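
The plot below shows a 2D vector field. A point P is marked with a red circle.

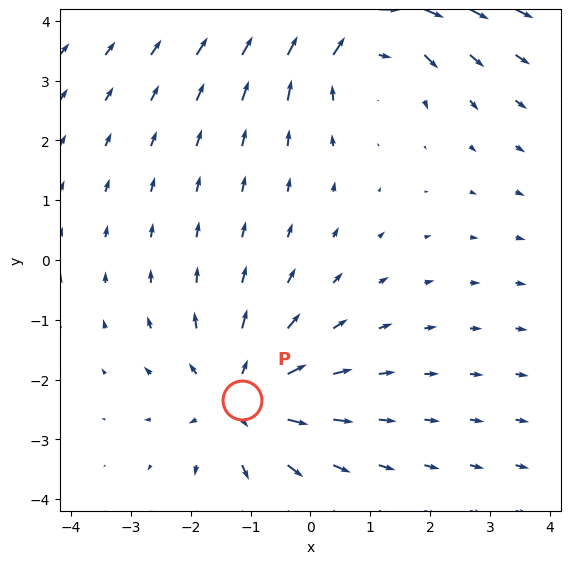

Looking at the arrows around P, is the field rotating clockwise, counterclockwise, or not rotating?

Near P at (-1.1, -2.3) the arrows show no circulation. The curl there is ≈0.

not rotating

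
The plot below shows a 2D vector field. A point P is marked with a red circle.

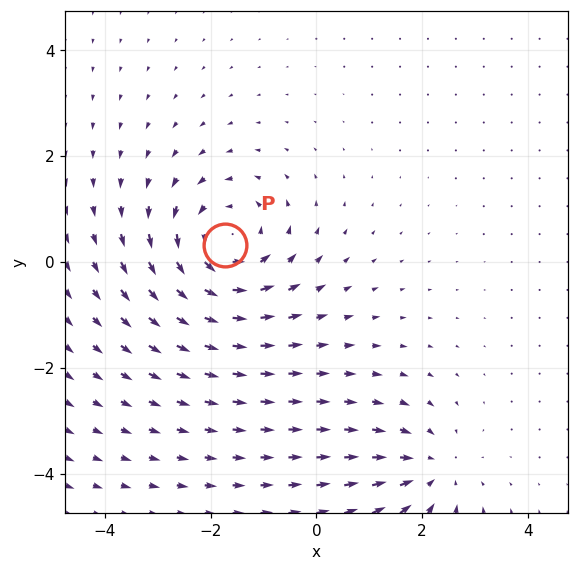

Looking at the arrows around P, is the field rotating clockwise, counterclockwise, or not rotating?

counterclockwise

Near P at (-1.7, 0.3) the arrows circulate counterclockwise. The curl (z-component) there is about +4; positive curl means counterclockwise rotation.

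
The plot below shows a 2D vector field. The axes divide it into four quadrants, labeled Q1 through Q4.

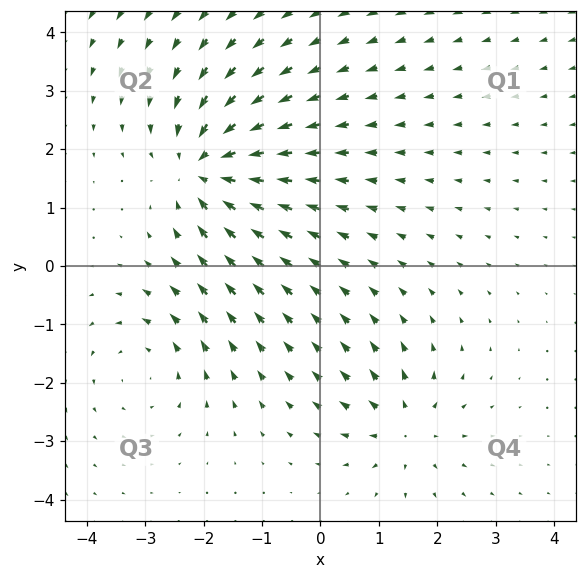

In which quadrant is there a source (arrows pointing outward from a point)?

The source sits at approximately (1.5, -2.7), which lies in quadrant Q4. The divergence there is about +4, positive as expected for a source.

Q4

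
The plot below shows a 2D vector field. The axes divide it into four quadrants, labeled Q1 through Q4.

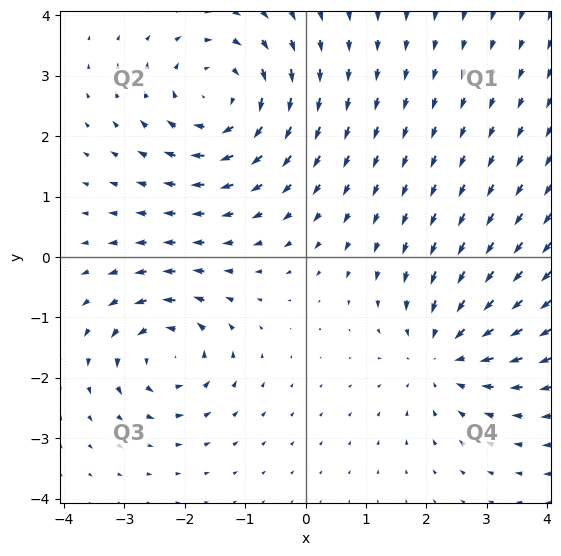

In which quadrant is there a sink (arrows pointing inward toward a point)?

Q4

The sink sits at approximately (2.3, -1.6), which lies in quadrant Q4. The divergence there is about -3, negative as expected for a sink.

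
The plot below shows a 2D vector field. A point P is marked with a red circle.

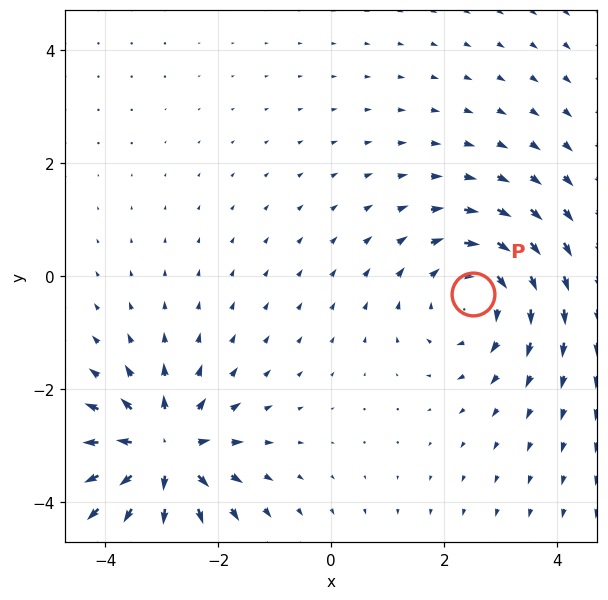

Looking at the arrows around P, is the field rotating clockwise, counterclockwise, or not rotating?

Near P at (2.5, -0.3) the arrows circulate clockwise. The curl (z-component) there is about -3; negative curl means clockwise rotation.

clockwise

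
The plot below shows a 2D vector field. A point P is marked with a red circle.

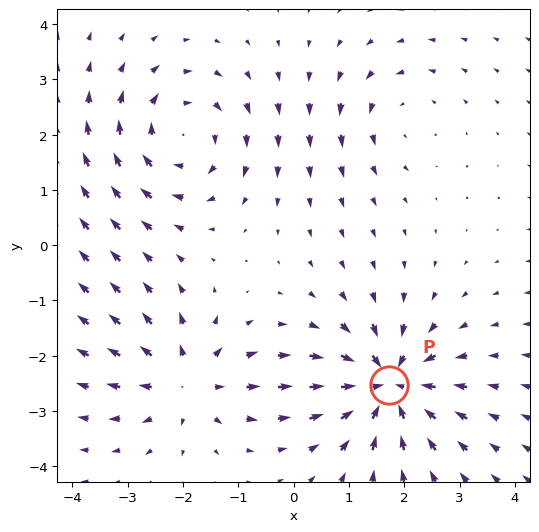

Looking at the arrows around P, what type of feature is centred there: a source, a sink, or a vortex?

sink

At P (1.7, -2.5) the arrows converge inward. Divergence about -6, curl ≈0 — negative divergence with near-zero curl is a sink.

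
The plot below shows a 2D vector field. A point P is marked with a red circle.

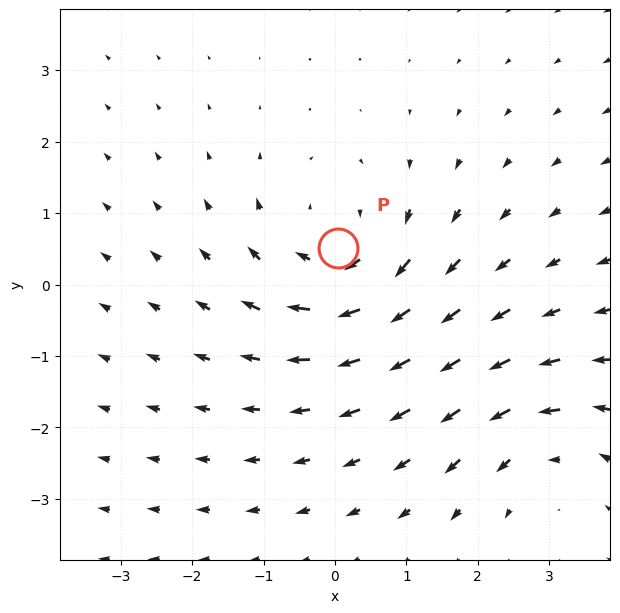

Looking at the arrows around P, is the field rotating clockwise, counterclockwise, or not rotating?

clockwise

Near P at (0.0, 0.5) the arrows circulate clockwise. The curl (z-component) there is about -4; negative curl means clockwise rotation.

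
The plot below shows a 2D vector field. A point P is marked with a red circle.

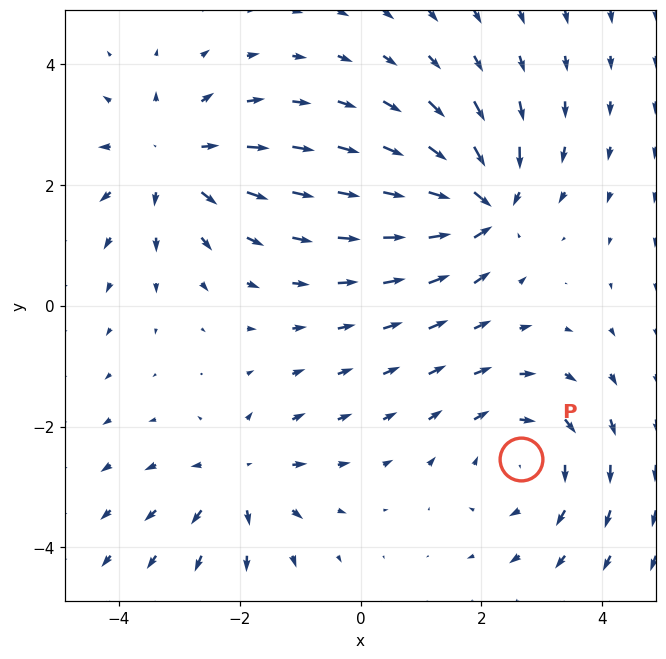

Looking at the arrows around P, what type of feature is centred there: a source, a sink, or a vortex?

At P (2.7, -2.5) the arrows circulate clockwise. Divergence ≈0, curl about -3 — near-zero divergence with nonzero curl is a vortex.

vortex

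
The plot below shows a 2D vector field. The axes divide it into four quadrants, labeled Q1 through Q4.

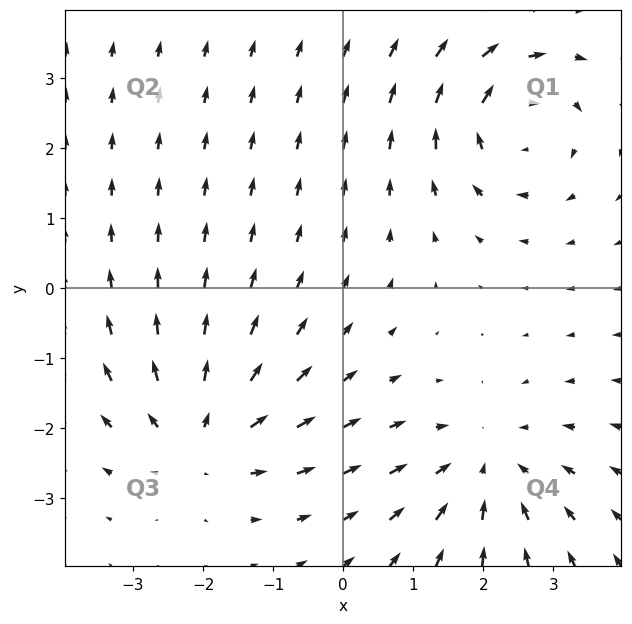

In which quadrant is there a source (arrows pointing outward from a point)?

Q3

The source sits at approximately (-2.0, -2.1), which lies in quadrant Q3. The divergence there is about +5, positive as expected for a source.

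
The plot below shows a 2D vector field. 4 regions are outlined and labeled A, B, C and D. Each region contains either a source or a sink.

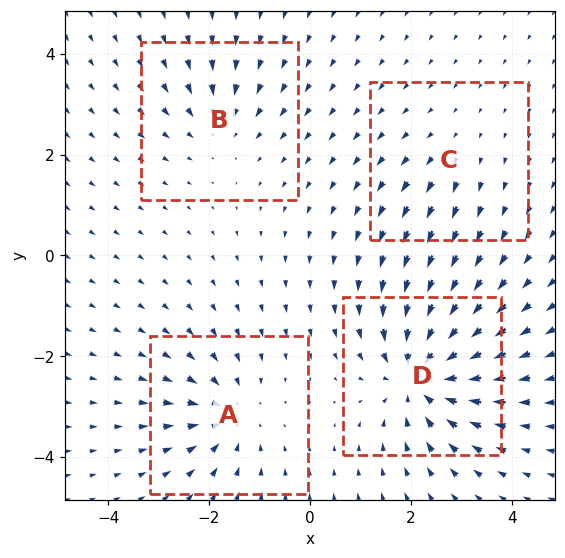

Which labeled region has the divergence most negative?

D

Divergence at each region's feature centre — A: about -5, B: about -4, C: about +2, D: about -8. Region D is most negative.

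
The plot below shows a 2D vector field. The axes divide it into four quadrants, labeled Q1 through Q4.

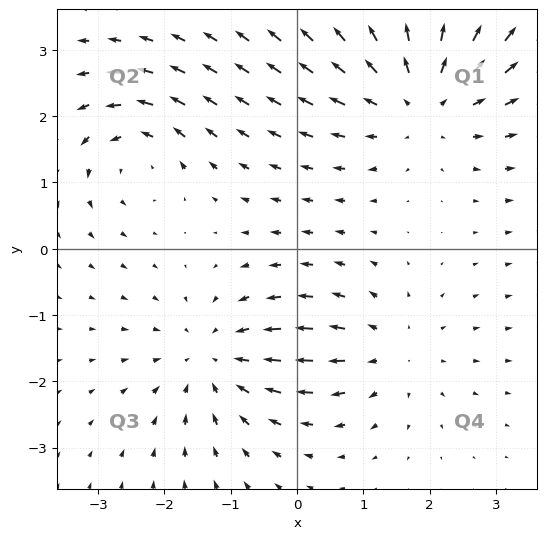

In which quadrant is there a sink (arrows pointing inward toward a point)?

Q3

The sink sits at approximately (-1.2, -1.7), which lies in quadrant Q3. The divergence there is about -3, negative as expected for a sink.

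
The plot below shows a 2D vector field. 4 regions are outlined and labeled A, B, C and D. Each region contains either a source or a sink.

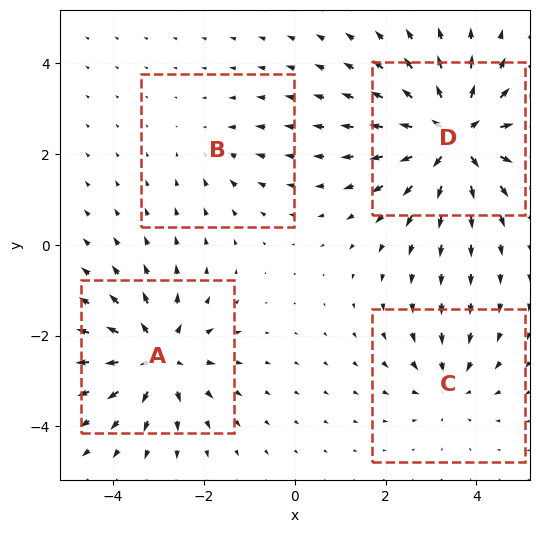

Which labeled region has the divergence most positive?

D

Divergence at each region's feature centre — A: about +6, B: about -2, C: about -4, D: about +8. Region D is most positive.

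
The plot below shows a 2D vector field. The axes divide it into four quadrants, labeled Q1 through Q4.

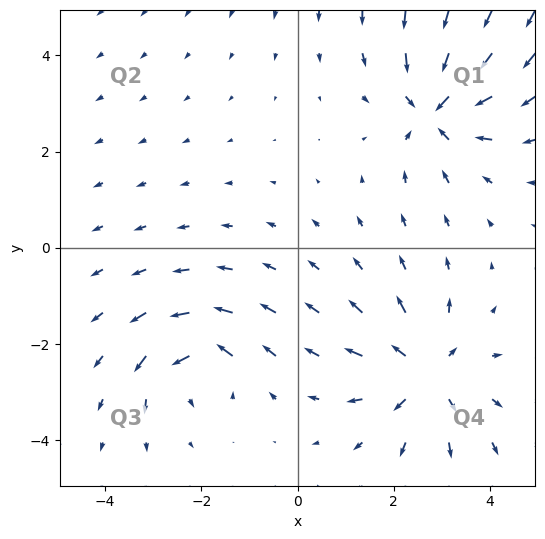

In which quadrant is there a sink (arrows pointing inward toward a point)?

The sink sits at approximately (2.9, 2.9), which lies in quadrant Q1. The divergence there is about -4, negative as expected for a sink.

Q1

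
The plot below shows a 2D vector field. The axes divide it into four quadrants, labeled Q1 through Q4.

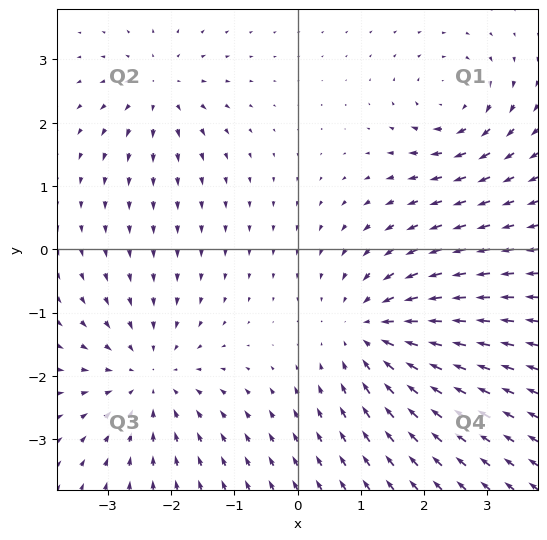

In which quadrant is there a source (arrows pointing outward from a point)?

Q2

The source sits at approximately (-2.2, 2.5), which lies in quadrant Q2. The divergence there is about +4, positive as expected for a source.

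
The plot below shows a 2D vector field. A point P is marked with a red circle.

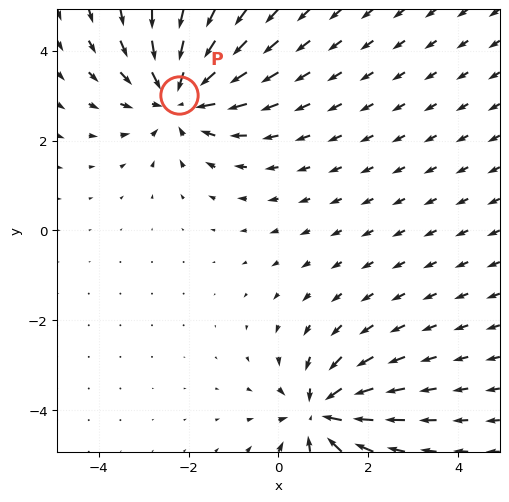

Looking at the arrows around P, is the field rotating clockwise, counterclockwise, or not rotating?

Near P at (-2.2, 3.0) the arrows show no circulation. The curl there is ≈0.

not rotating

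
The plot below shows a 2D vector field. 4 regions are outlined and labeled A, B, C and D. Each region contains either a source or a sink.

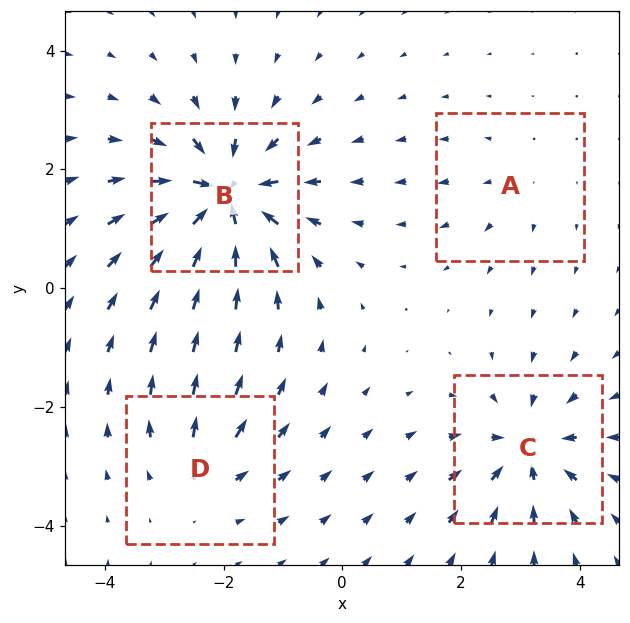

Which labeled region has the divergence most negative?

Divergence at each region's feature centre — A: about +2, B: about -9, C: about -6, D: about +4. Region B is most negative.

B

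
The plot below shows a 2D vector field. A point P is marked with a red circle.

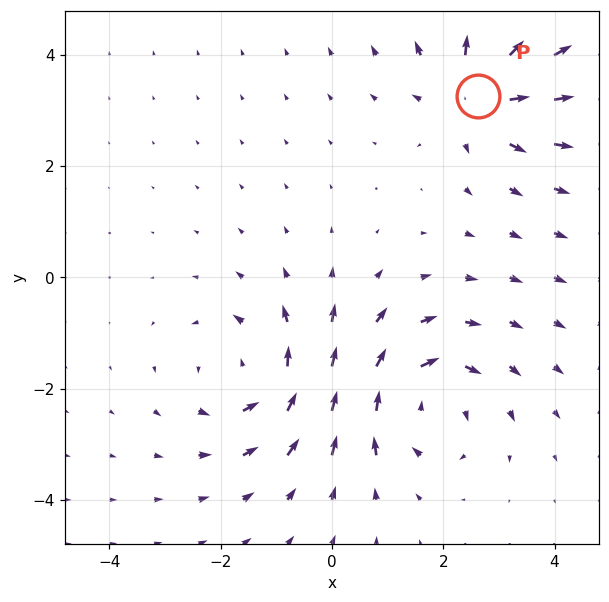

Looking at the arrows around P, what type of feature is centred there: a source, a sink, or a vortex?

At P (2.6, 3.3) the arrows spread outward. Divergence about +4, curl ≈0 — positive divergence with near-zero curl is a source.

source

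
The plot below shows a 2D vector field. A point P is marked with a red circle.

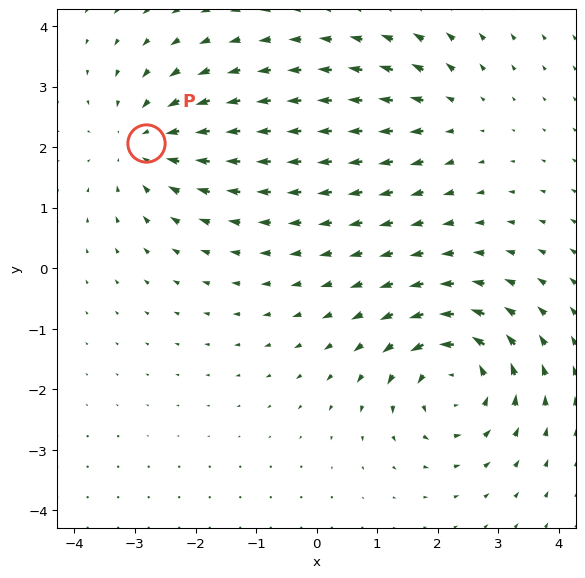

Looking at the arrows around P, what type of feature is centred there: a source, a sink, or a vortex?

At P (-2.8, 2.1) the arrows converge inward. Divergence about -3, curl ≈0 — negative divergence with near-zero curl is a sink.

sink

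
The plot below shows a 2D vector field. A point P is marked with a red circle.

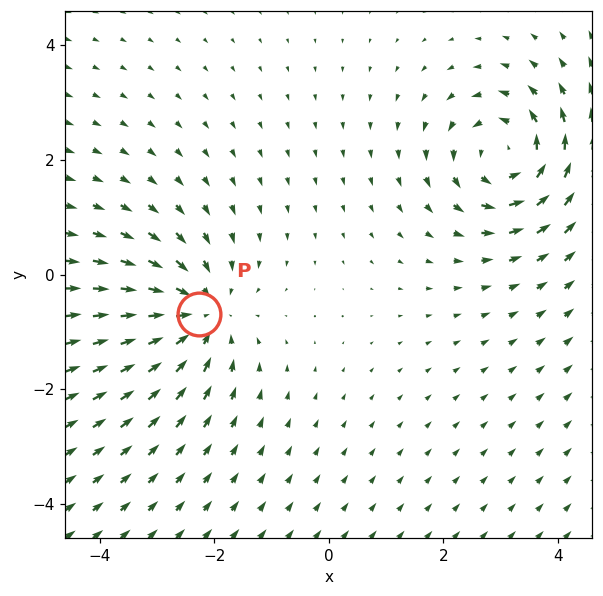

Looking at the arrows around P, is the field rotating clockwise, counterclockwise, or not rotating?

not rotating

Near P at (-2.3, -0.7) the arrows show no circulation. The curl there is ≈0.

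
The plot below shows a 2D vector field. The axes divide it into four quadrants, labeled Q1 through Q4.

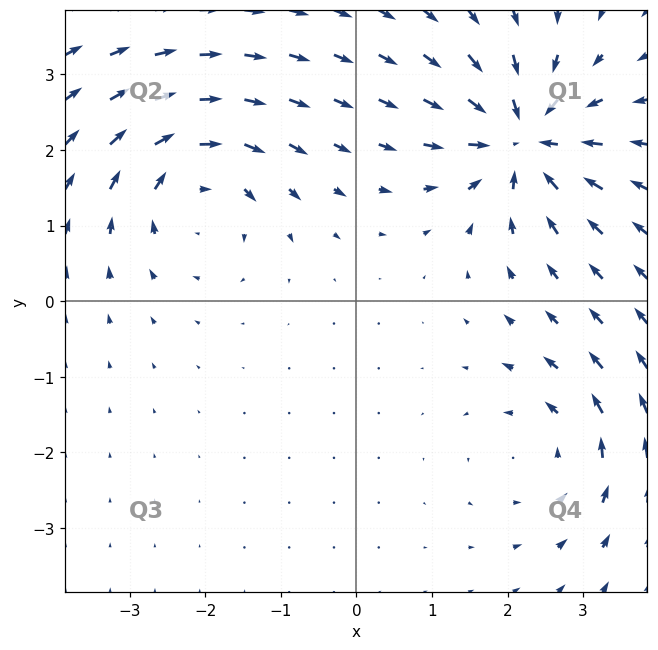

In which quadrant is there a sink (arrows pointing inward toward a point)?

Q1

The sink sits at approximately (2.2, 2.1), which lies in quadrant Q1. The divergence there is about -7, negative as expected for a sink.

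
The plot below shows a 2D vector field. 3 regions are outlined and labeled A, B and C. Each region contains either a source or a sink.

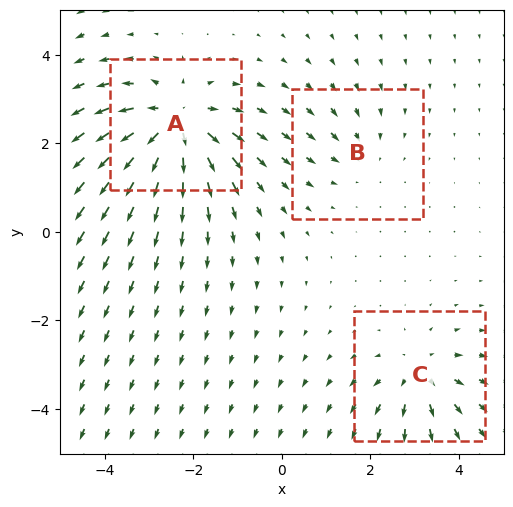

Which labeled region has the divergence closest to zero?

B

Divergence at each region's feature centre — A: about +6, B: about -2, C: about +3. Region B is closest to zero.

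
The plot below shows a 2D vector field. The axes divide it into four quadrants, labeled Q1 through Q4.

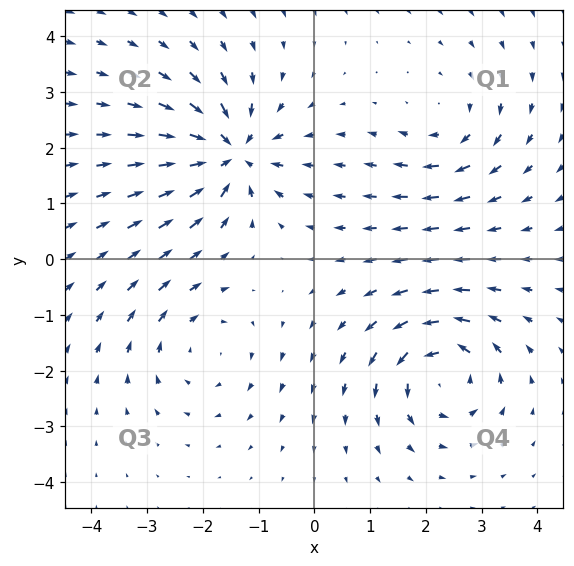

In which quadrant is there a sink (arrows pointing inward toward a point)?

Q2

The sink sits at approximately (-1.5, 1.9), which lies in quadrant Q2. The divergence there is about -5, negative as expected for a sink.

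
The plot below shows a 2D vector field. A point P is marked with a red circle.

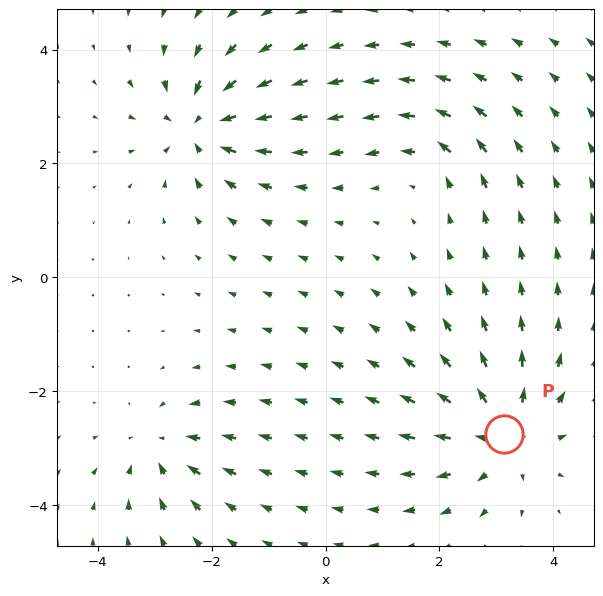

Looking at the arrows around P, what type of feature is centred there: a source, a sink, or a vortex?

source

At P (3.1, -2.7) the arrows spread outward. Divergence about +5, curl ≈0 — positive divergence with near-zero curl is a source.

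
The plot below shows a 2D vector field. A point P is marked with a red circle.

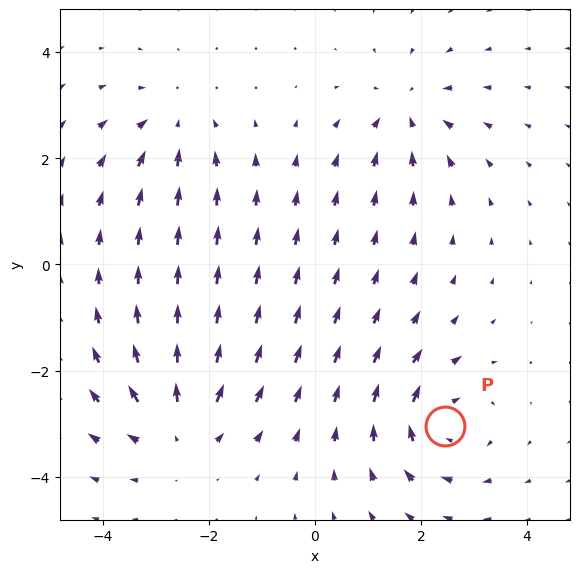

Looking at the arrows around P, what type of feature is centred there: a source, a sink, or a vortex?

At P (2.5, -3.0) the arrows circulate clockwise. Divergence ≈0, curl about -4 — near-zero divergence with nonzero curl is a vortex.

vortex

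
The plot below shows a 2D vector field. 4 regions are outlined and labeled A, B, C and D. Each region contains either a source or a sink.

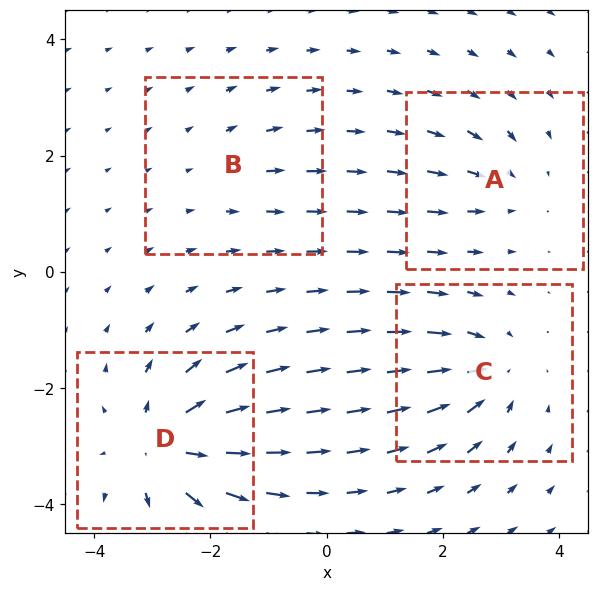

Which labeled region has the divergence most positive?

Divergence at each region's feature centre — A: about -3, B: about +2, C: about -5, D: about +7. Region D is most positive.

D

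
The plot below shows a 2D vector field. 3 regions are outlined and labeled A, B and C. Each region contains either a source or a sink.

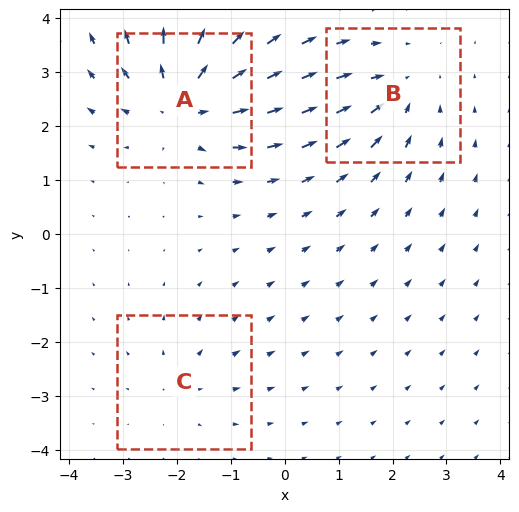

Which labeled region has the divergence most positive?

Divergence at each region's feature centre — A: about +5, B: about -3, C: about +2. Region A is most positive.

A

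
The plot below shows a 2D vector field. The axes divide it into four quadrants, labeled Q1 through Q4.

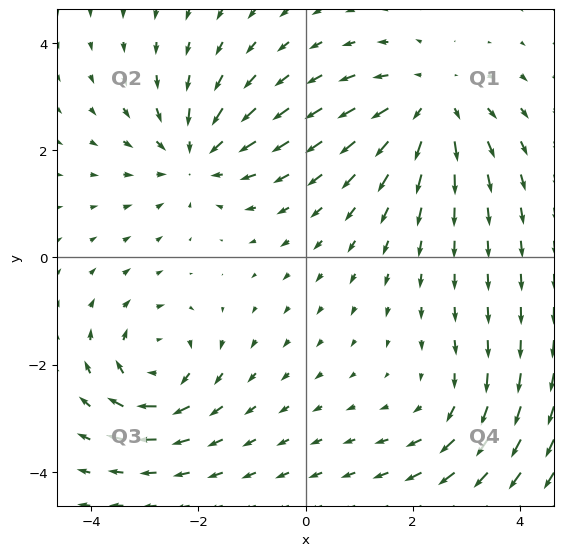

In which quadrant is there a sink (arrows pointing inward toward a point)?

The sink sits at approximately (-2.0, 1.9), which lies in quadrant Q2. The divergence there is about -3, negative as expected for a sink.

Q2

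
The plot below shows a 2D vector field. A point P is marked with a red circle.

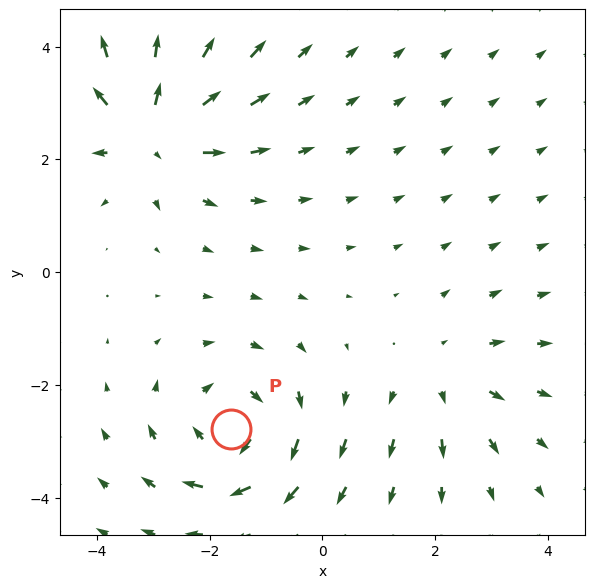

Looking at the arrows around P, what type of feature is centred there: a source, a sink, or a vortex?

vortex

At P (-1.6, -2.8) the arrows circulate clockwise. Divergence ≈0, curl about -5 — near-zero divergence with nonzero curl is a vortex.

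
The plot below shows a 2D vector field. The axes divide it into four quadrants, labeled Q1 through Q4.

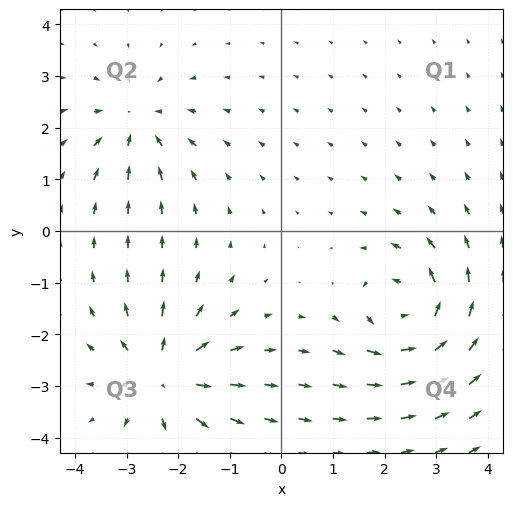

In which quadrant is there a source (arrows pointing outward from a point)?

The source sits at approximately (-2.3, -2.8), which lies in quadrant Q3. The divergence there is about +5, positive as expected for a source.

Q3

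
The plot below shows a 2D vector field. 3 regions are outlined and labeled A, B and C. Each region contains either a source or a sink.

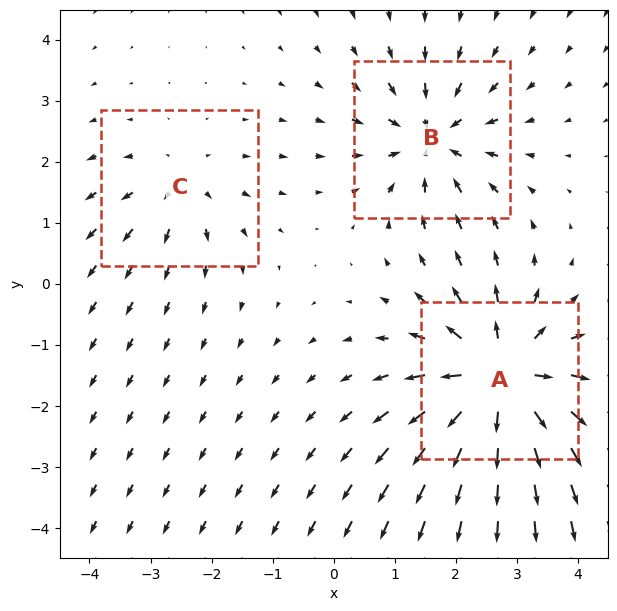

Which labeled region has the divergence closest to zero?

C

Divergence at each region's feature centre — A: about +6, B: about -4, C: about +2. Region C is closest to zero.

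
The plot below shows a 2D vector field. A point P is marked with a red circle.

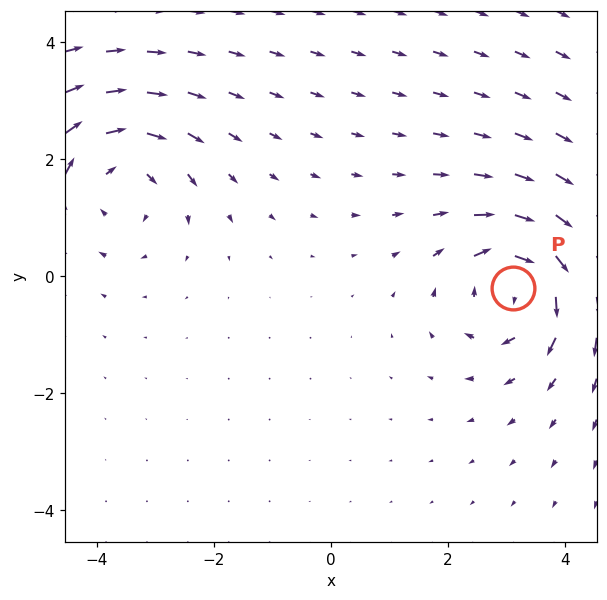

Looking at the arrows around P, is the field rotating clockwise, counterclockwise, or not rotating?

Near P at (3.1, -0.2) the arrows circulate clockwise. The curl (z-component) there is about -5; negative curl means clockwise rotation.

clockwise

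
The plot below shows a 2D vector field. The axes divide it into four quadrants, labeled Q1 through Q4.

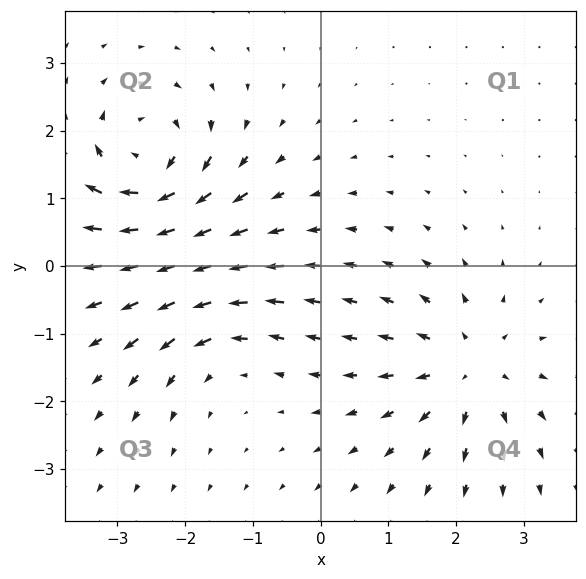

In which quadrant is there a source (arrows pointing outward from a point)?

Q4

The source sits at approximately (2.2, -1.5), which lies in quadrant Q4. The divergence there is about +4, positive as expected for a source.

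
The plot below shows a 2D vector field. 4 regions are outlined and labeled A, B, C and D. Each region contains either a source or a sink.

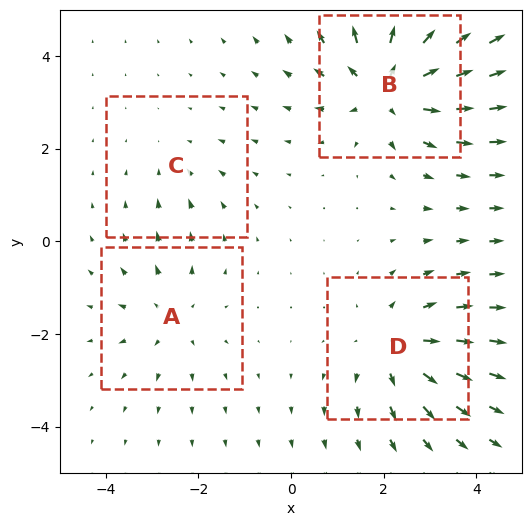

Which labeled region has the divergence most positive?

Divergence at each region's feature centre — A: about +3, B: about +6, C: about -2, D: about +5. Region B is most positive.

B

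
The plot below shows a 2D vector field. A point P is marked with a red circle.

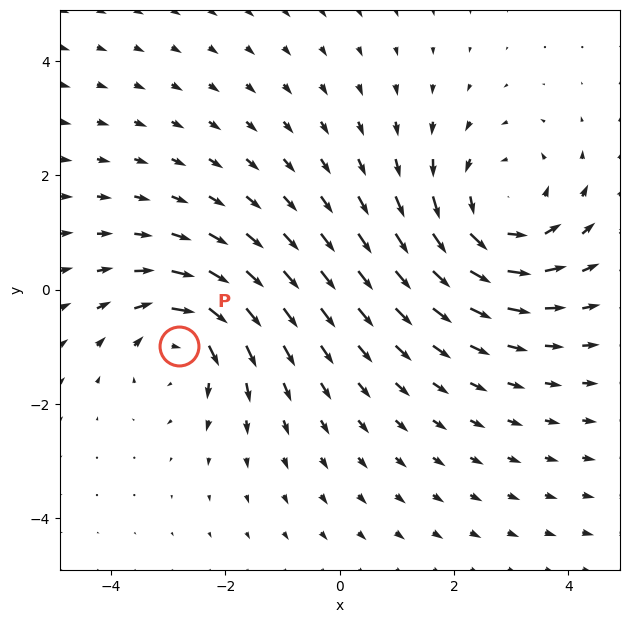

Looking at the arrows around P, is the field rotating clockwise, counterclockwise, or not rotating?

clockwise

Near P at (-2.8, -1.0) the arrows circulate clockwise. The curl (z-component) there is about -3; negative curl means clockwise rotation.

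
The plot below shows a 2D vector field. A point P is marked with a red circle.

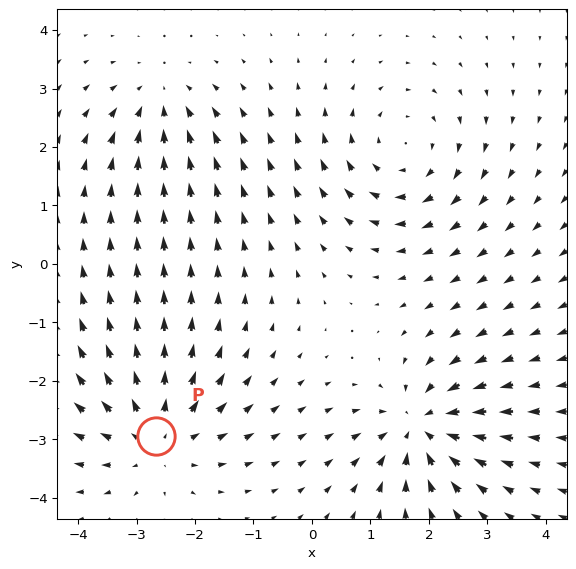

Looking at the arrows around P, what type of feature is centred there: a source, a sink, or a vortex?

At P (-2.7, -2.9) the arrows spread outward. Divergence about +5, curl ≈0 — positive divergence with near-zero curl is a source.

source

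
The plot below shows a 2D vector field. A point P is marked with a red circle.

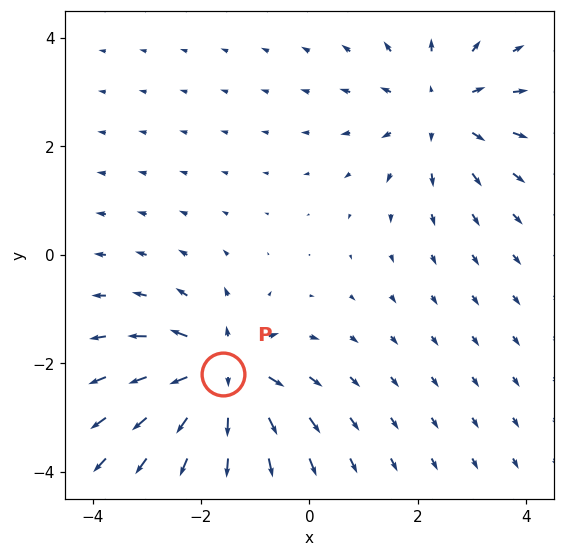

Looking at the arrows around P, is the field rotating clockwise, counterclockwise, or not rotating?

not rotating

Near P at (-1.6, -2.2) the arrows show no circulation. The curl there is ≈0.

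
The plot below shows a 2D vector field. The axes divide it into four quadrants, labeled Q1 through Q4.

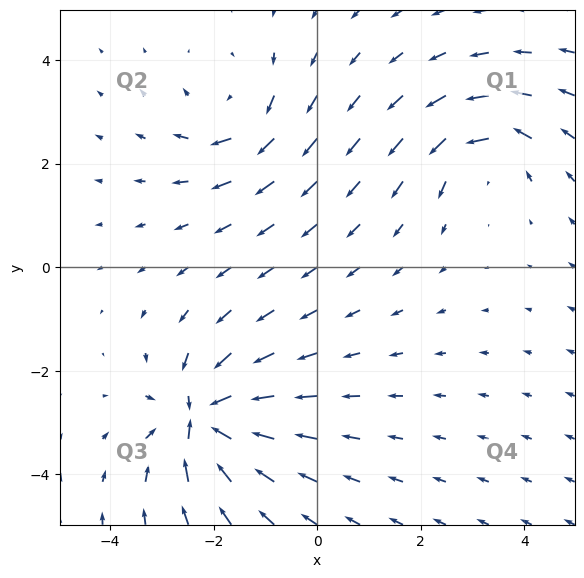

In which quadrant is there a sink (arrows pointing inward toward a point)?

Q3

The sink sits at approximately (-2.2, -2.9), which lies in quadrant Q3. The divergence there is about -7, negative as expected for a sink.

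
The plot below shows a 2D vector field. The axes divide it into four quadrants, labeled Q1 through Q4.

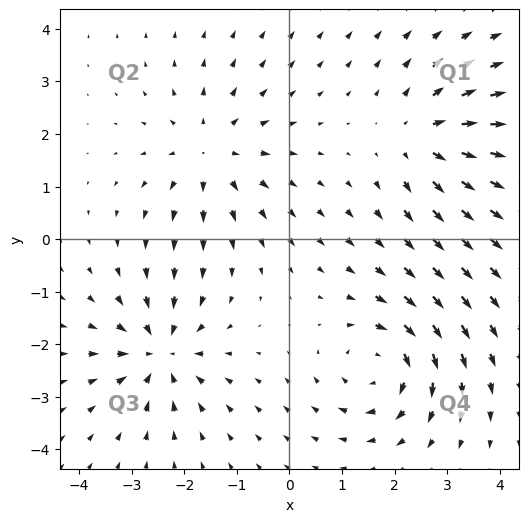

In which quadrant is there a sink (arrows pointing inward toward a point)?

The sink sits at approximately (-2.5, -2.2), which lies in quadrant Q3. The divergence there is about -6, negative as expected for a sink.

Q3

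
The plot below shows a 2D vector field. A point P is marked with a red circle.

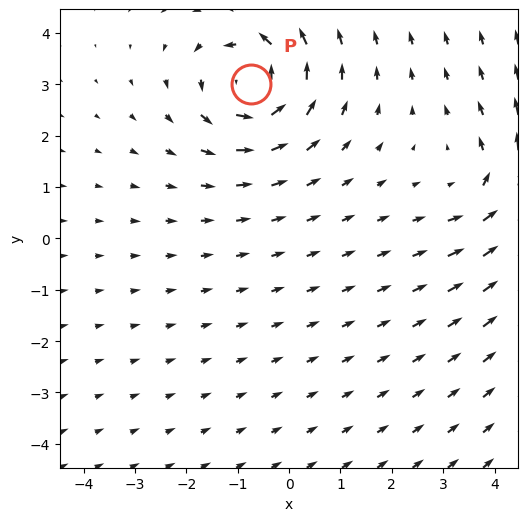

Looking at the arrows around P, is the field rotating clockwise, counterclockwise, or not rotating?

counterclockwise

Near P at (-0.7, 3.0) the arrows circulate counterclockwise. The curl (z-component) there is about +5; positive curl means counterclockwise rotation.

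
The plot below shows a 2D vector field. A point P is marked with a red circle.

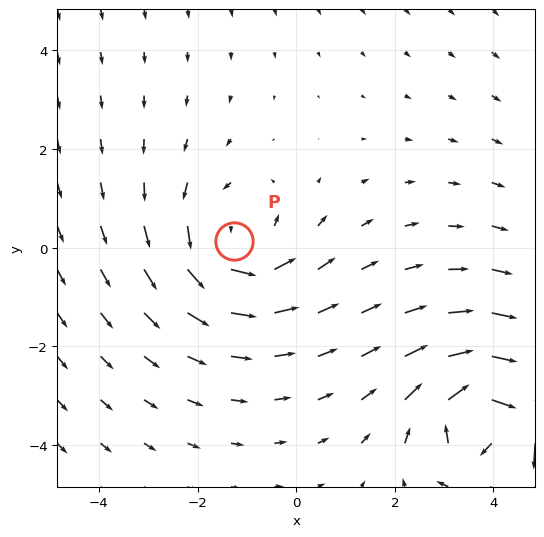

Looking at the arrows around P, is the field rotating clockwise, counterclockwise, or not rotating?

Near P at (-1.3, 0.1) the arrows circulate counterclockwise. The curl (z-component) there is about +3; positive curl means counterclockwise rotation.

counterclockwise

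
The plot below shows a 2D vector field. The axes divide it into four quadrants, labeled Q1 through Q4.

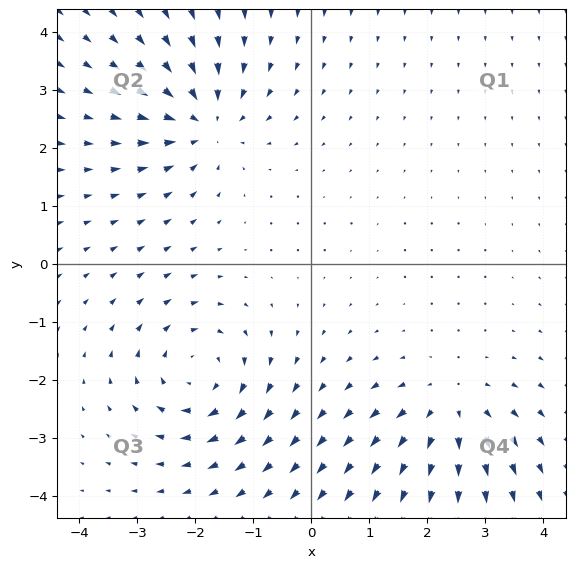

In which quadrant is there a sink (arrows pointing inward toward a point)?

The sink sits at approximately (-1.8, 2.4), which lies in quadrant Q2. The divergence there is about -5, negative as expected for a sink.

Q2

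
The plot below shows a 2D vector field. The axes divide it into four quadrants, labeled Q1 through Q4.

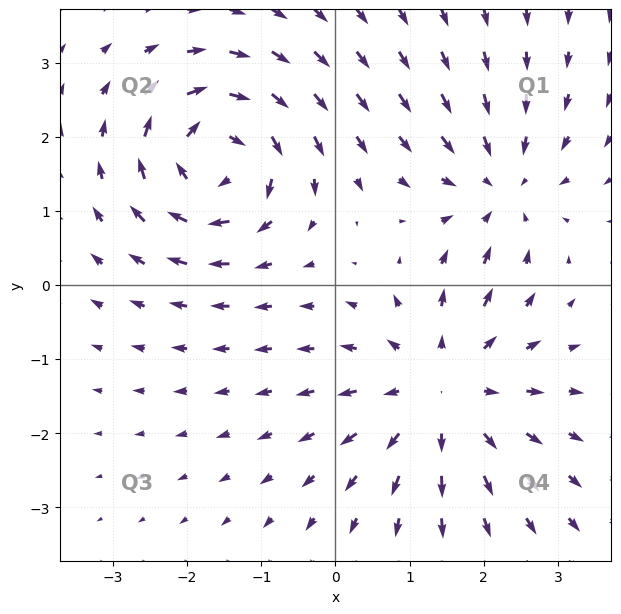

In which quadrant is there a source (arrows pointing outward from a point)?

The source sits at approximately (1.4, -1.4), which lies in quadrant Q4. The divergence there is about +4, positive as expected for a source.

Q4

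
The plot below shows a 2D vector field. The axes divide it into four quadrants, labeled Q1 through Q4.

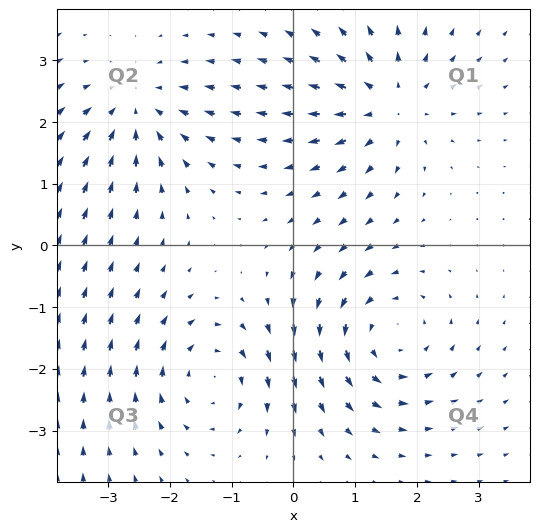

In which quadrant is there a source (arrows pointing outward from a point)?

The source sits at approximately (1.6, 2.3), which lies in quadrant Q1. The divergence there is about +4, positive as expected for a source.

Q1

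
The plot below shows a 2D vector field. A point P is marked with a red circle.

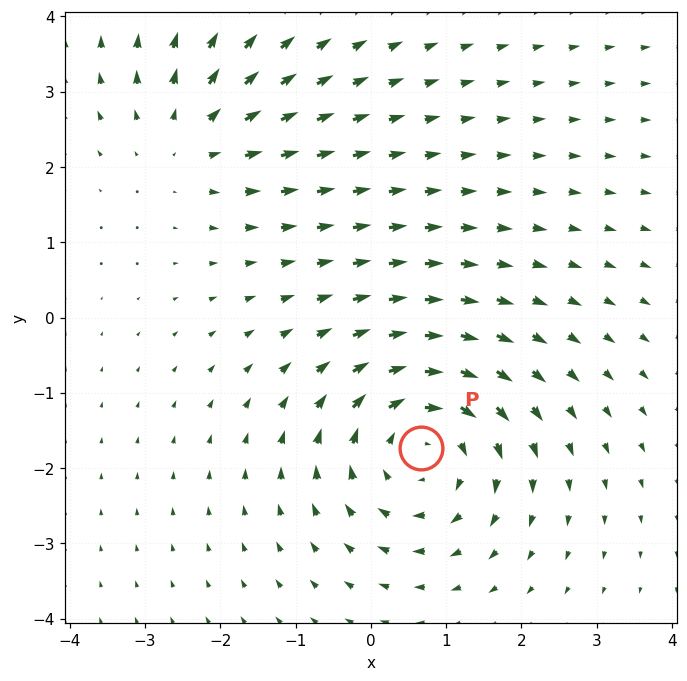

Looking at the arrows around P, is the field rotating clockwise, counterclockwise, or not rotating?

Near P at (0.7, -1.7) the arrows circulate clockwise. The curl (z-component) there is about -4; negative curl means clockwise rotation.

clockwise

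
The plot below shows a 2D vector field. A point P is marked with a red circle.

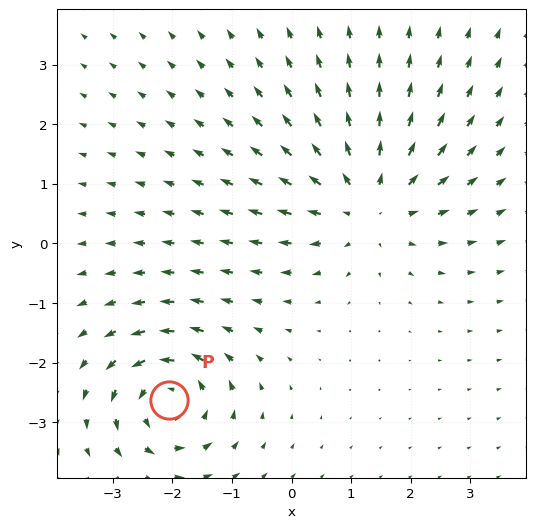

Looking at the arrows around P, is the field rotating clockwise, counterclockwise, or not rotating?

counterclockwise

Near P at (-2.1, -2.6) the arrows circulate counterclockwise. The curl (z-component) there is about +4; positive curl means counterclockwise rotation.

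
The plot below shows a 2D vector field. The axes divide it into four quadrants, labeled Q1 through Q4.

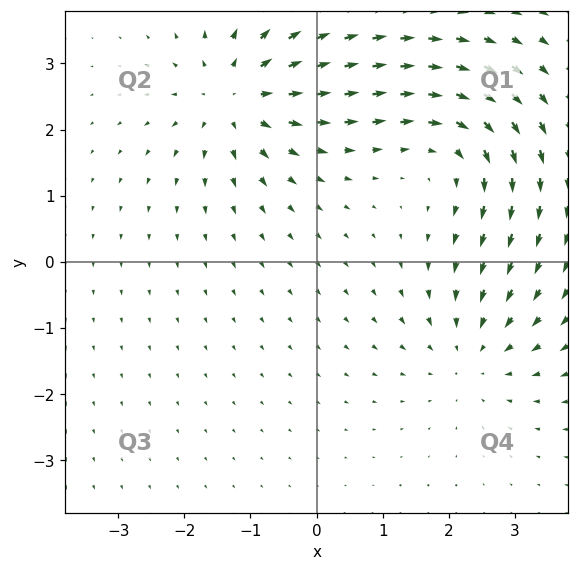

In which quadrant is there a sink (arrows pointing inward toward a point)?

Q4

The sink sits at approximately (2.4, -1.4), which lies in quadrant Q4. The divergence there is about -4, negative as expected for a sink.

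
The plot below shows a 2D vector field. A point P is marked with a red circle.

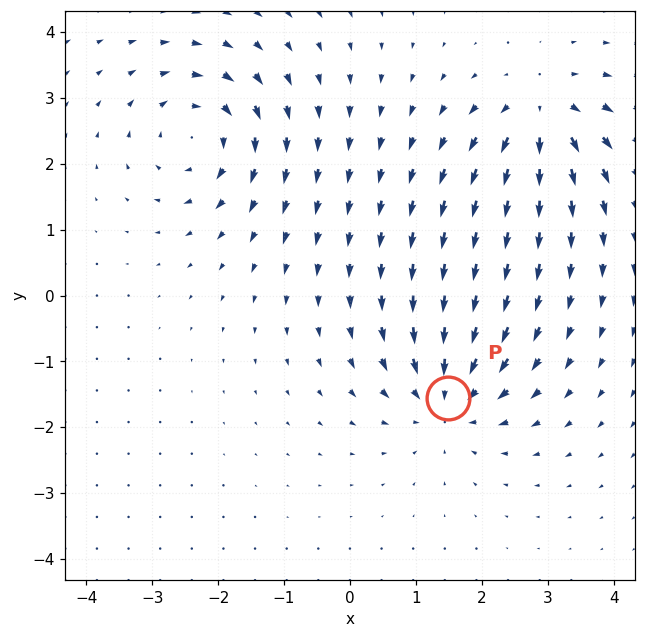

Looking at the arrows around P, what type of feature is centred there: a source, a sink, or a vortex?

At P (1.5, -1.6) the arrows converge inward. Divergence about -4, curl ≈0 — negative divergence with near-zero curl is a sink.

sink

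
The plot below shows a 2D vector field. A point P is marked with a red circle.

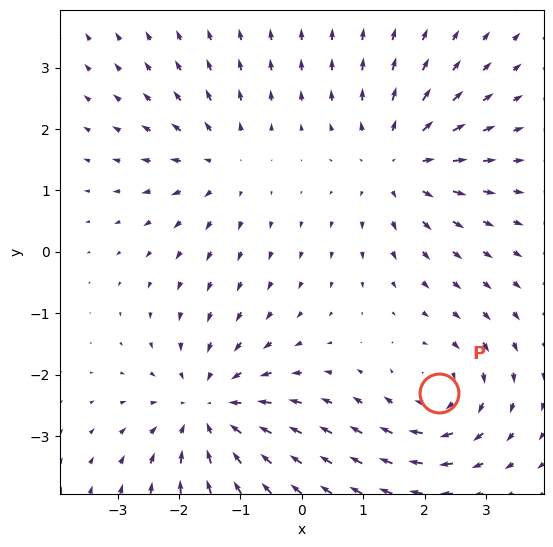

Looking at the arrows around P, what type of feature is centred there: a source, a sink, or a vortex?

At P (2.2, -2.3) the arrows circulate clockwise. Divergence ≈0, curl about -4 — near-zero divergence with nonzero curl is a vortex.

vortex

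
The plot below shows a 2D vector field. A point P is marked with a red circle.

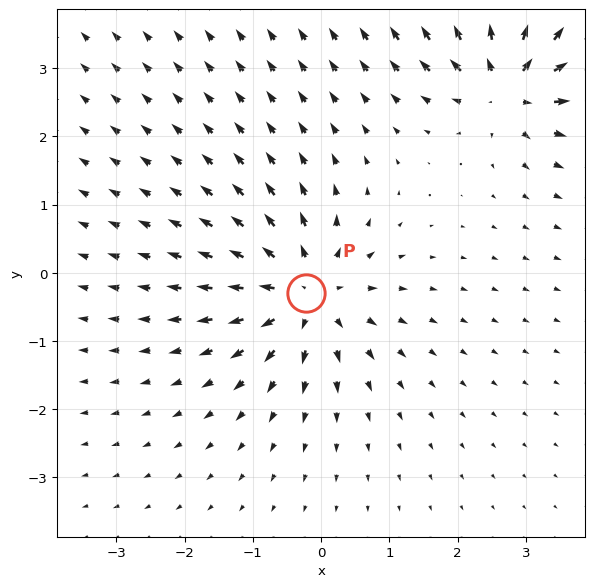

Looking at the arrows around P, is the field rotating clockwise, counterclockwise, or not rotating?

Near P at (-0.2, -0.3) the arrows show no circulation. The curl there is ≈0.

not rotating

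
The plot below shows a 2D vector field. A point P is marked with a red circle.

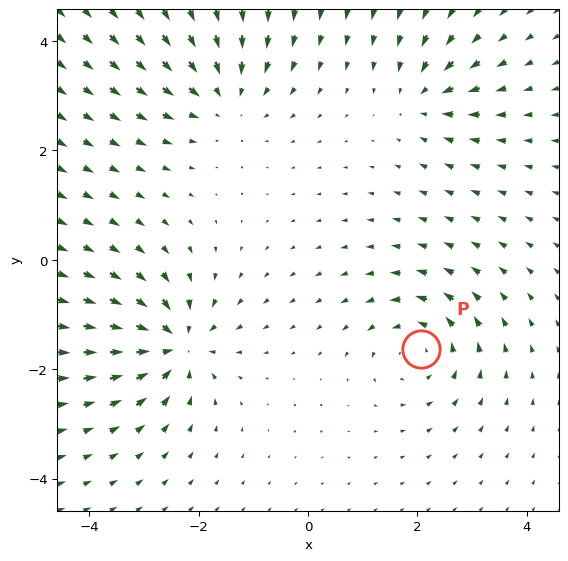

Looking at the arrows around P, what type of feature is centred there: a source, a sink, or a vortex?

At P (2.1, -1.6) the arrows circulate counterclockwise. Divergence ≈0, curl about +5 — near-zero divergence with nonzero curl is a vortex.

vortex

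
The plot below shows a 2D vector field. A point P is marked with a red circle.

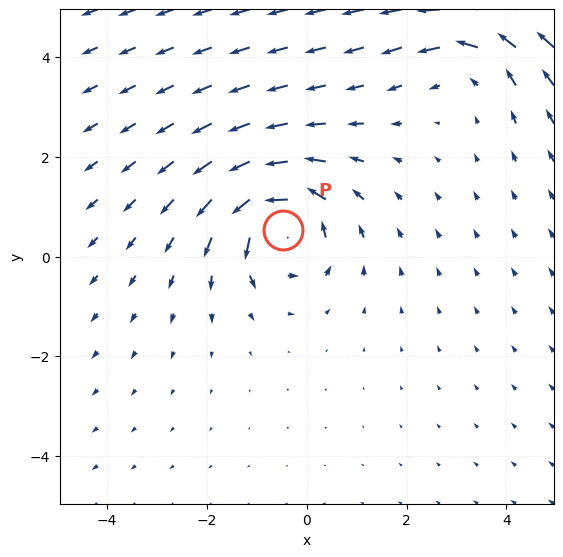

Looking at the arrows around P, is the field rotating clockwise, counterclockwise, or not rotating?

counterclockwise

Near P at (-0.5, 0.5) the arrows circulate counterclockwise. The curl (z-component) there is about +5; positive curl means counterclockwise rotation.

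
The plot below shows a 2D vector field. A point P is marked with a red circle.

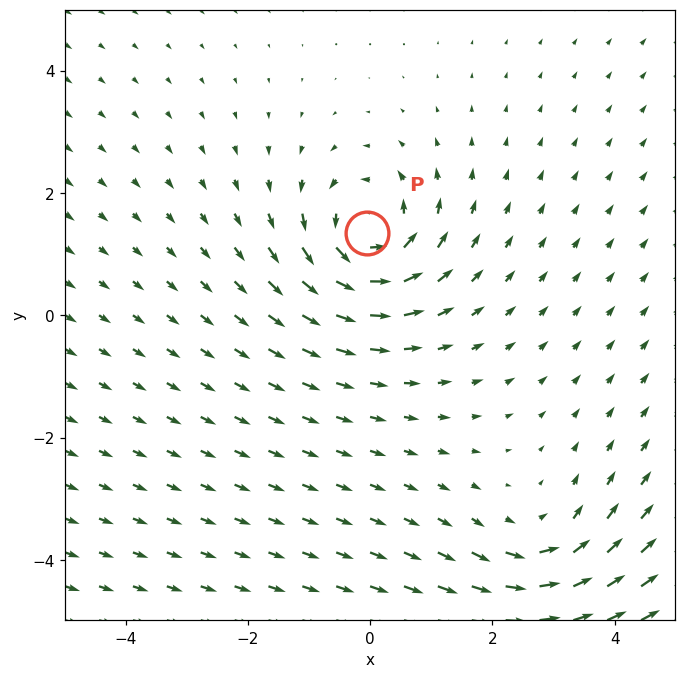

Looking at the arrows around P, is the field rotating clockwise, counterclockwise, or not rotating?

counterclockwise

Near P at (-0.1, 1.3) the arrows circulate counterclockwise. The curl (z-component) there is about +5; positive curl means counterclockwise rotation.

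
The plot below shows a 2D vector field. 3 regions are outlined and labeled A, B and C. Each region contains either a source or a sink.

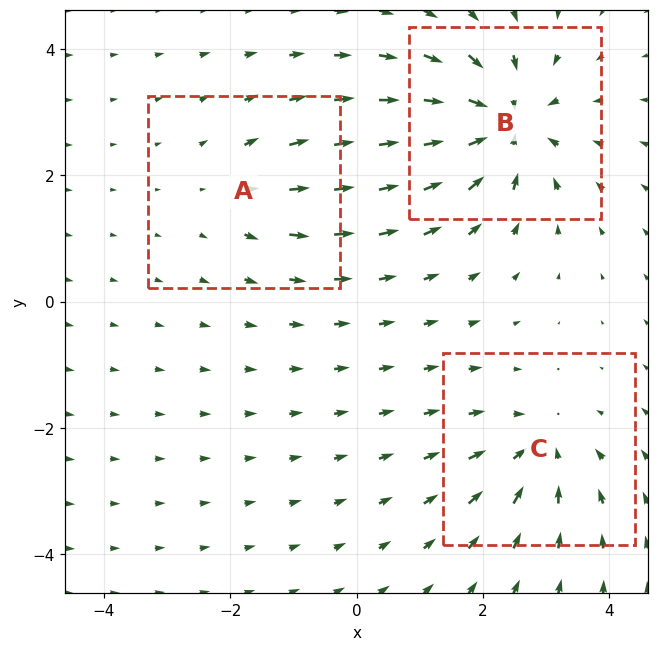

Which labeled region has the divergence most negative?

Divergence at each region's feature centre — A: about +2, B: about -5, C: about -3. Region B is most negative.

B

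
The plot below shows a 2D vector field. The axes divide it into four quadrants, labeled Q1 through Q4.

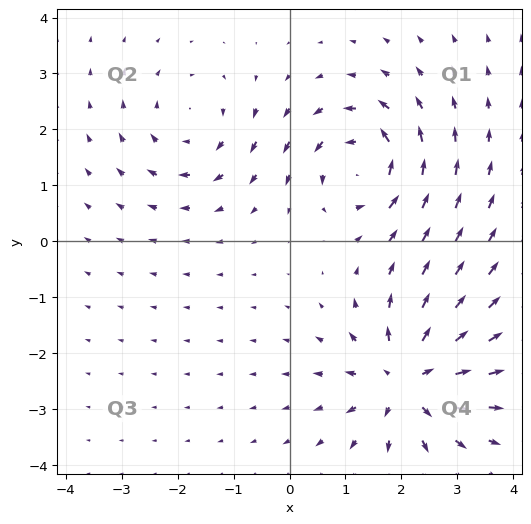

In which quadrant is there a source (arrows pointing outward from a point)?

Q4

The source sits at approximately (2.1, -2.5), which lies in quadrant Q4. The divergence there is about +6, positive as expected for a source.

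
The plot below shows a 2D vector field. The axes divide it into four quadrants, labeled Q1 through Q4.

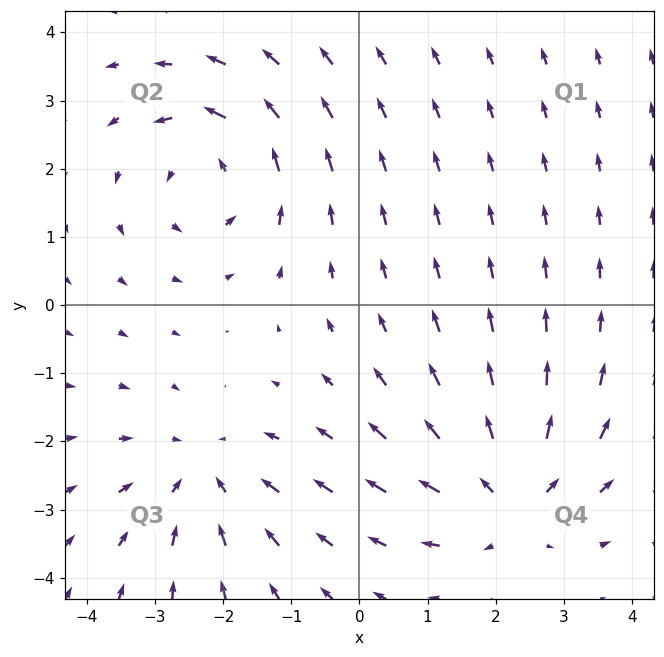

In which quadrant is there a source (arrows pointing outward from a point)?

The source sits at approximately (2.2, -2.8), which lies in quadrant Q4. The divergence there is about +5, positive as expected for a source.

Q4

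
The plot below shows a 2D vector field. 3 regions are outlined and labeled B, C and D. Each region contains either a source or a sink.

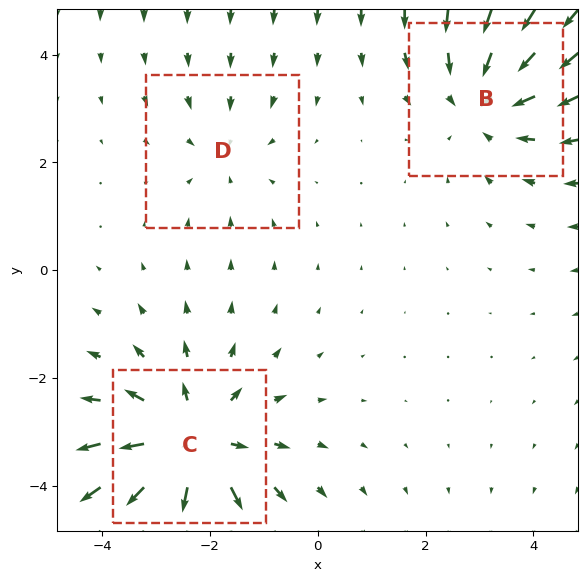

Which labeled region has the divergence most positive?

C

Divergence at each region's feature centre — B: about -3, C: about +4, D: about -2. Region C is most positive.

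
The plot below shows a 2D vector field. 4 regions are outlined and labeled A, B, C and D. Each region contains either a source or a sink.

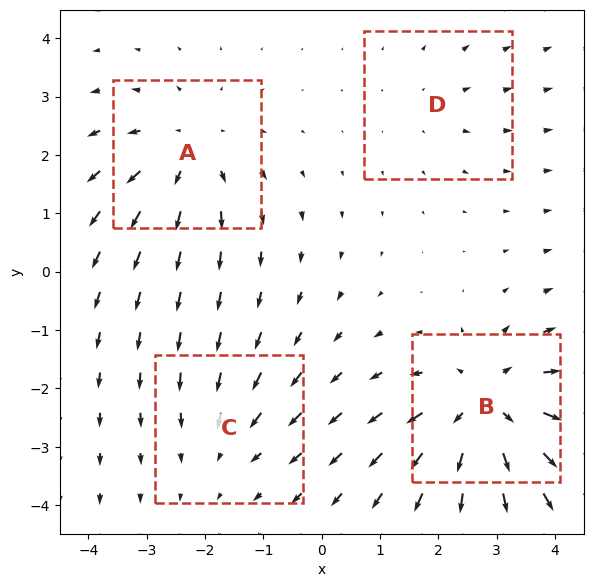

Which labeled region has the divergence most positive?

Divergence at each region's feature centre — A: about +4, B: about +6, C: about -3, D: about +2. Region B is most positive.

B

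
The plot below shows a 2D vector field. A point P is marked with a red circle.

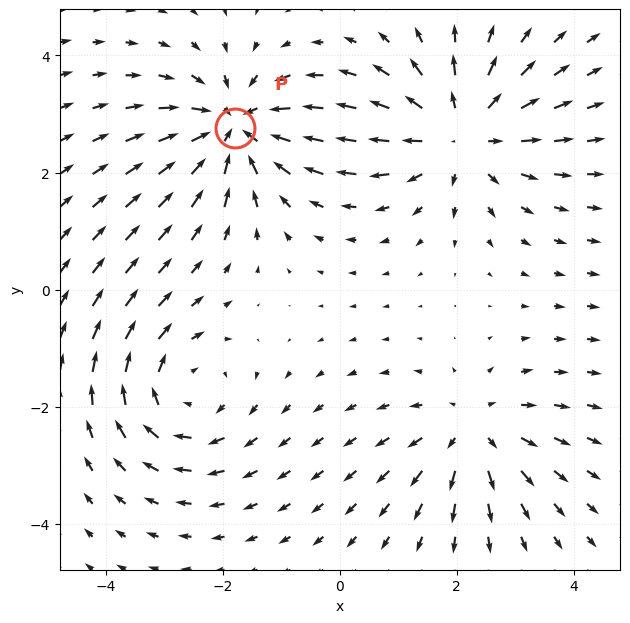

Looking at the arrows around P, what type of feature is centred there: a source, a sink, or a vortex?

At P (-1.8, 2.8) the arrows converge inward. Divergence about -4, curl ≈0 — negative divergence with near-zero curl is a sink.

sink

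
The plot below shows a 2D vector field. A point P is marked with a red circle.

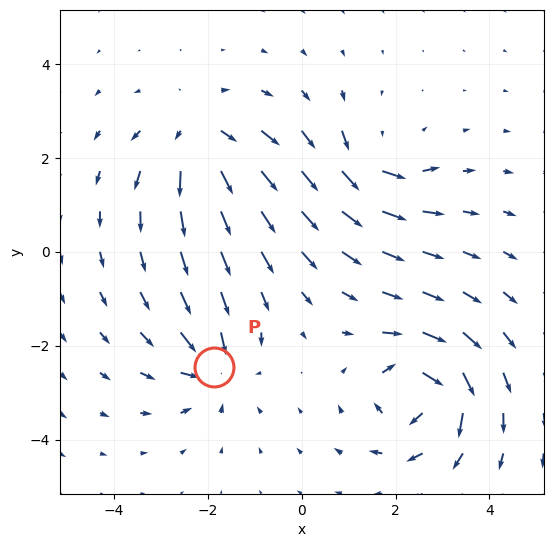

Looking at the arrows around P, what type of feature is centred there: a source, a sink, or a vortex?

At P (-1.9, -2.5) the arrows converge inward. Divergence about -5, curl ≈0 — negative divergence with near-zero curl is a sink.

sink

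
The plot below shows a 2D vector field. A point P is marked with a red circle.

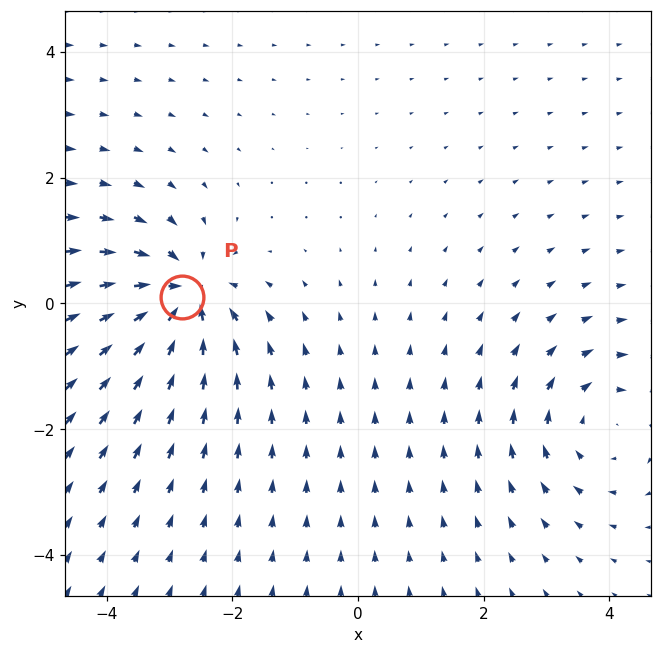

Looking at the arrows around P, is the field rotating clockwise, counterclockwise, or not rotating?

not rotating

Near P at (-2.8, 0.1) the arrows show no circulation. The curl there is ≈0.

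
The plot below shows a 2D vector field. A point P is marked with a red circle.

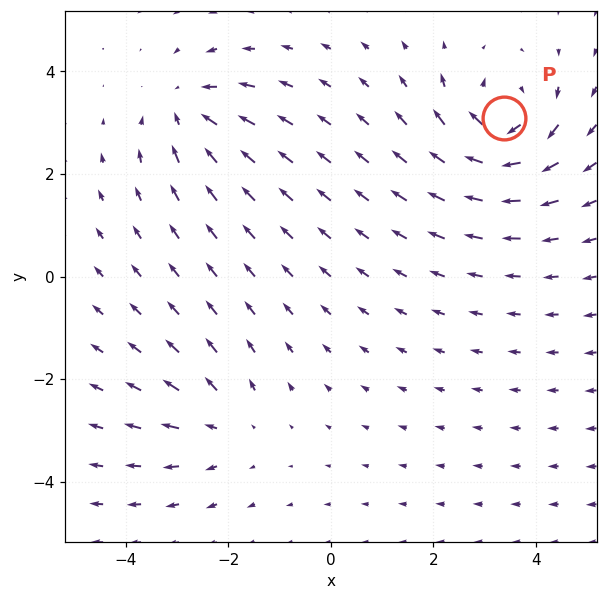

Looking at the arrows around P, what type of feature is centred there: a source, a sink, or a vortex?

At P (3.4, 3.1) the arrows circulate clockwise. Divergence ≈0, curl about -6 — near-zero divergence with nonzero curl is a vortex.

vortex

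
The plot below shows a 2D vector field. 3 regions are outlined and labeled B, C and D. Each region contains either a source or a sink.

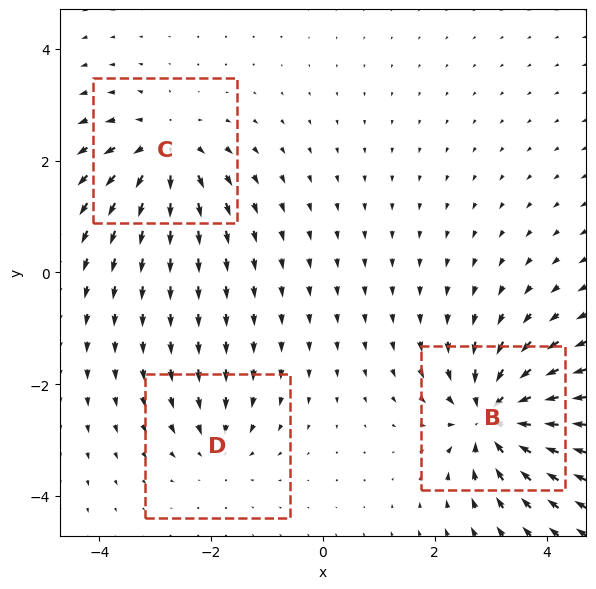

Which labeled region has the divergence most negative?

B

Divergence at each region's feature centre — B: about -6, C: about +4, D: about -3. Region B is most negative.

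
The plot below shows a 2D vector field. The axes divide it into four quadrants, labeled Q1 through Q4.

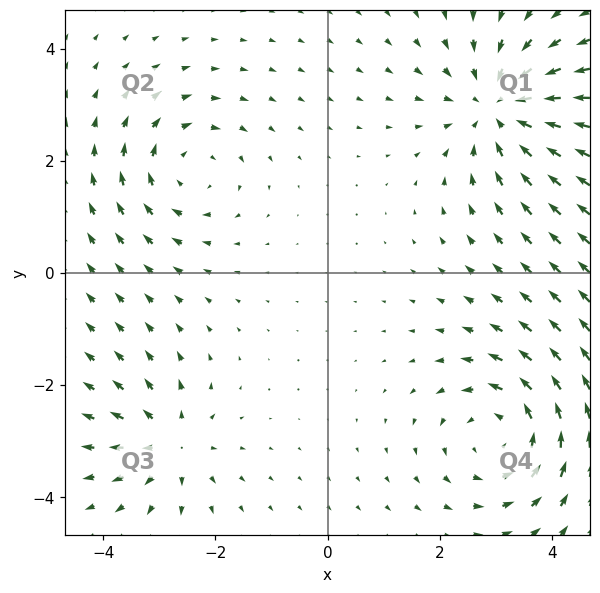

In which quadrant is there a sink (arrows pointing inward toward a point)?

The sink sits at approximately (3.1, 2.9), which lies in quadrant Q1. The divergence there is about -4, negative as expected for a sink.

Q1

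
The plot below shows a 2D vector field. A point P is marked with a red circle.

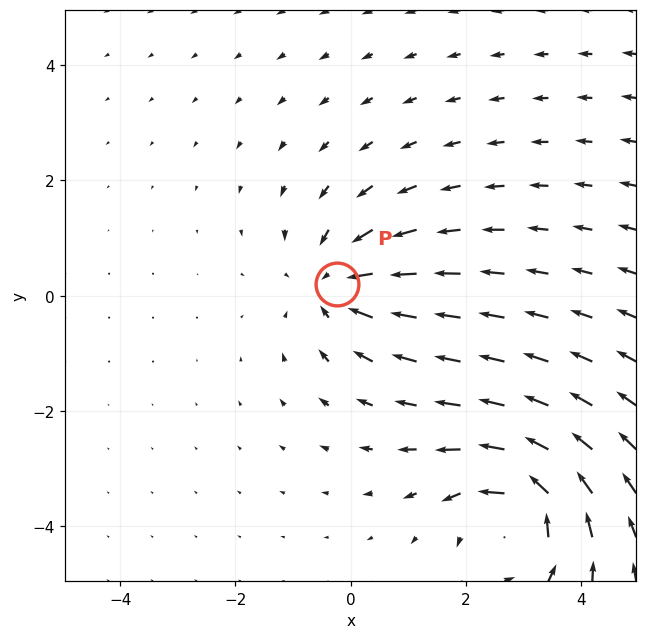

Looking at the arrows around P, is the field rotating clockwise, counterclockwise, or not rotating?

not rotating

Near P at (-0.2, 0.2) the arrows show no circulation. The curl there is ≈0.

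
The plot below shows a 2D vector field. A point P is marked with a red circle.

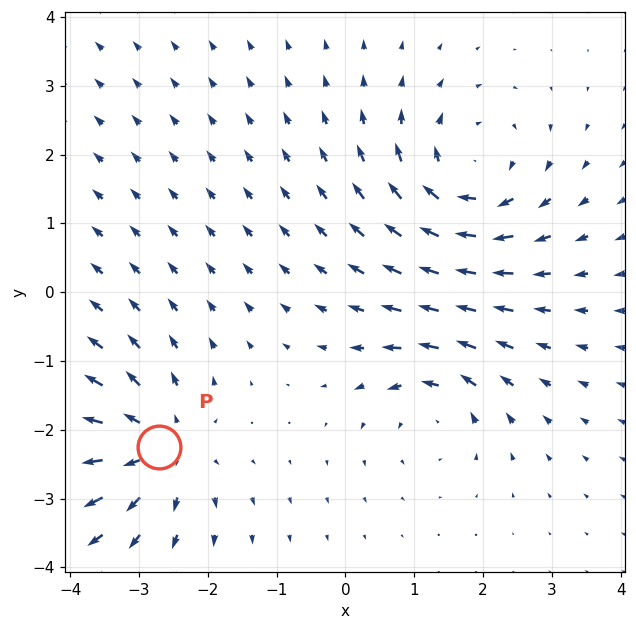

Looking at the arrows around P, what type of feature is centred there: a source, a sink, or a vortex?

source

At P (-2.7, -2.3) the arrows spread outward. Divergence about +4, curl ≈0 — positive divergence with near-zero curl is a source.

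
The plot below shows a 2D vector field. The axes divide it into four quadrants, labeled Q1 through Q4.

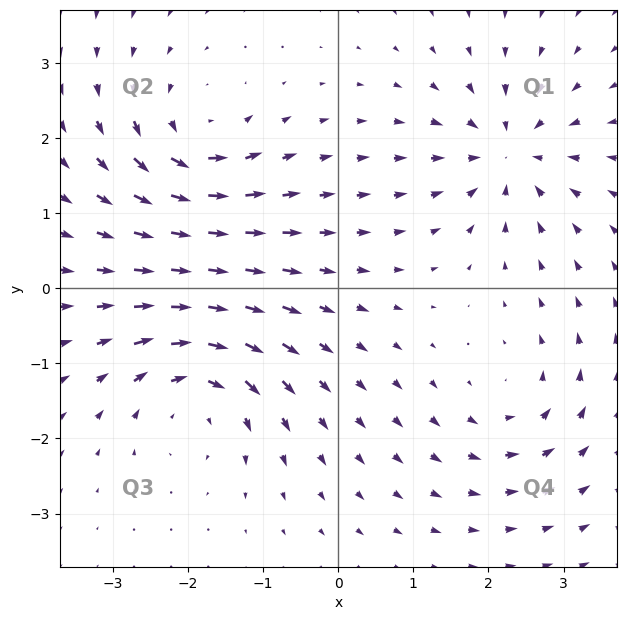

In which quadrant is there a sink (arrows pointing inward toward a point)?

Q1

The sink sits at approximately (2.3, 1.8), which lies in quadrant Q1. The divergence there is about -5, negative as expected for a sink.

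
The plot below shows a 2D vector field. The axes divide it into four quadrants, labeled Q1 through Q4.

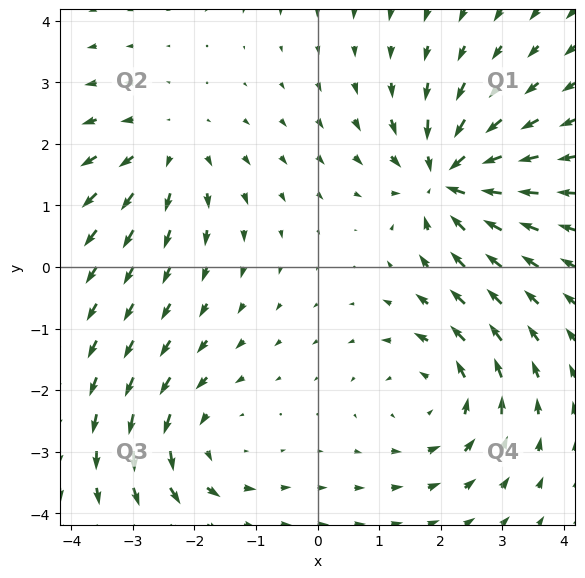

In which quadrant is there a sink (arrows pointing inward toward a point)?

Q1

The sink sits at approximately (2.1, 1.4), which lies in quadrant Q1. The divergence there is about -6, negative as expected for a sink.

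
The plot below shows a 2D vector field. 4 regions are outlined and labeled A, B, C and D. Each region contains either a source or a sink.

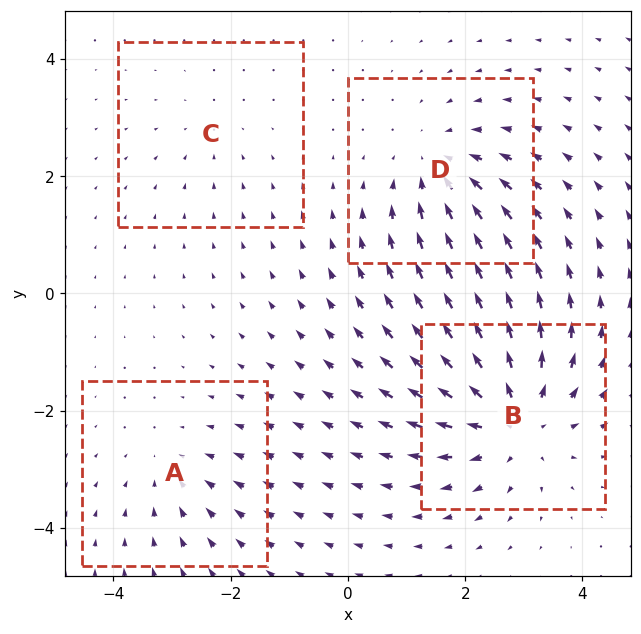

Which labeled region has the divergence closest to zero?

C

Divergence at each region's feature centre — A: about -3, B: about +6, C: about -2, D: about -4. Region C is closest to zero.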